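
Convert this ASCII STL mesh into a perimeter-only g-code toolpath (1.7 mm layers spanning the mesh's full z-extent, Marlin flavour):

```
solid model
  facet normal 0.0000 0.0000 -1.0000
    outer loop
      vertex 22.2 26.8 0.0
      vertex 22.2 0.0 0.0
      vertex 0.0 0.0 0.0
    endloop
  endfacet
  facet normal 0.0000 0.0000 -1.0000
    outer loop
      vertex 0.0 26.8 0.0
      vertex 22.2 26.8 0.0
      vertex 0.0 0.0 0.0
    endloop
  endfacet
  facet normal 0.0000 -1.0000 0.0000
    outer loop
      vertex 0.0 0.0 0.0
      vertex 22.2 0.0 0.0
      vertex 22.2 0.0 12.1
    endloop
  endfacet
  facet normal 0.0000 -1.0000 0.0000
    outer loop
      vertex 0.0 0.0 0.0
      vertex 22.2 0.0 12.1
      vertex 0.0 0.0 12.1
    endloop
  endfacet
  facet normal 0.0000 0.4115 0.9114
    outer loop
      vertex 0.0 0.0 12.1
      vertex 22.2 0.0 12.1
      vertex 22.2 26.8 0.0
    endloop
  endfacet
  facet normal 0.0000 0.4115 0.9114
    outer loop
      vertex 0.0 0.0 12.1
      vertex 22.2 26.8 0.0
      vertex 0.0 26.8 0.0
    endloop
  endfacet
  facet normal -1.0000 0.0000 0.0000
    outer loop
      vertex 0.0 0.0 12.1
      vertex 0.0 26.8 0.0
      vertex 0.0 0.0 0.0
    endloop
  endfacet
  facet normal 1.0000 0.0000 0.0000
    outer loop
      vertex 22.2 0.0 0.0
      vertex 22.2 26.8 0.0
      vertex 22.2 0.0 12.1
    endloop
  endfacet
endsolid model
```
; perimeter-only toolpath
G21 ; units = mm
G90 ; absolute positioning
G28 ; home
; layer 1
G0 Z1.7
G0 X0.0 Y0.0
G1 X22.2 Y0.0
G1 X22.2 Y23.0
G1 X0.0 Y23.0
G1 X0.0 Y0.0
; layer 2
G0 Z3.5
G0 X0.0 Y0.0
G1 X22.2 Y0.0
G1 X22.2 Y19.1
G1 X0.0 Y19.1
G1 X0.0 Y0.0
; layer 3
G0 Z5.2
G0 X0.0 Y0.0
G1 X22.2 Y0.0
G1 X22.2 Y15.3
G1 X0.0 Y15.3
G1 X0.0 Y0.0
; layer 4
G0 Z6.9
G0 X0.0 Y0.0
G1 X22.2 Y0.0
G1 X22.2 Y11.5
G1 X0.0 Y11.5
G1 X0.0 Y0.0
; layer 5
G0 Z8.6
G0 X0.0 Y0.0
G1 X22.2 Y0.0
G1 X22.2 Y7.7
G1 X0.0 Y7.7
G1 X0.0 Y0.0
; layer 6
G0 Z10.4
G0 X0.0 Y0.0
G1 X22.2 Y0.0
G1 X22.2 Y3.8
G1 X0.0 Y3.8
G1 X0.0 Y0.0
M2 ; end

The solid is a wedge (ramp): 22.2 × 26.8 mm base, rising to 12.1 mm along the y=0 edge and sloping linearly to z=0 at y=26.8. Slicing at Δz = 1.7 mm — 7 equal slices spanning the solid's height, so layer i sits at z = i·h/7 — gives 6 non-empty perimeters. Each is a 4-segment closed polygon; G0 lifts to the layer z and rapids to the start vertex, then G1 traces the edges. The cross-section shrinks linearly with z (the slice at the apex is degenerate and omitted).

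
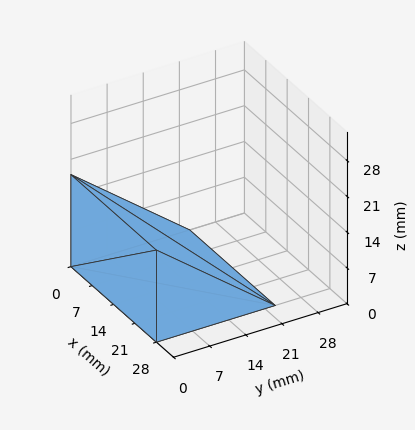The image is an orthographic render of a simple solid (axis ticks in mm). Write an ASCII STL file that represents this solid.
Reading the render: the shape is a wedge (ramp): 28 × 23 mm base, rising to 18 mm along the y=0 edge and sloping linearly to z=0 at y=23 (dimensions read to the nearest mm from the axis ticks). For the STL, each face is triangulated and given an outward normal.

solid part
  facet normal 0.0000 0.0000 -1.0000
    outer loop
      vertex 28.0 23.0 0.0
      vertex 28.0 0.0 0.0
      vertex 0.0 0.0 0.0
    endloop
  endfacet
  facet normal 0.0000 0.0000 -1.0000
    outer loop
      vertex 0.0 23.0 0.0
      vertex 28.0 23.0 0.0
      vertex 0.0 0.0 0.0
    endloop
  endfacet
  facet normal 0.0000 -1.0000 0.0000
    outer loop
      vertex 0.0 0.0 0.0
      vertex 28.0 0.0 0.0
      vertex 28.0 0.0 18.0
    endloop
  endfacet
  facet normal 0.0000 -1.0000 0.0000
    outer loop
      vertex 0.0 0.0 0.0
      vertex 28.0 0.0 18.0
      vertex 0.0 0.0 18.0
    endloop
  endfacet
  facet normal 0.0000 0.6163 0.7875
    outer loop
      vertex 0.0 0.0 18.0
      vertex 28.0 0.0 18.0
      vertex 28.0 23.0 0.0
    endloop
  endfacet
  facet normal 0.0000 0.6163 0.7875
    outer loop
      vertex 0.0 0.0 18.0
      vertex 28.0 23.0 0.0
      vertex 0.0 23.0 0.0
    endloop
  endfacet
  facet normal -1.0000 0.0000 0.0000
    outer loop
      vertex 0.0 0.0 18.0
      vertex 0.0 23.0 0.0
      vertex 0.0 0.0 0.0
    endloop
  endfacet
  facet normal 1.0000 0.0000 0.0000
    outer loop
      vertex 28.0 0.0 0.0
      vertex 28.0 23.0 0.0
      vertex 28.0 0.0 18.0
    endloop
  endfacet
endsolid part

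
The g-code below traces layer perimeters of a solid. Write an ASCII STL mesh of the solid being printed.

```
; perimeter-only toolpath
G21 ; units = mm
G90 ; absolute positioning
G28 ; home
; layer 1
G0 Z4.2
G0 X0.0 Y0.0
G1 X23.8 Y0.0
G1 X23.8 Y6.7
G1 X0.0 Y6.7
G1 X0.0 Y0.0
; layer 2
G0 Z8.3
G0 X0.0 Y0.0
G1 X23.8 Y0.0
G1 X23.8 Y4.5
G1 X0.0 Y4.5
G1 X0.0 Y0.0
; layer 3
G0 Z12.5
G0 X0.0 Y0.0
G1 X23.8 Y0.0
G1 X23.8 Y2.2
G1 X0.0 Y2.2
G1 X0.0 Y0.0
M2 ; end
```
solid part
  facet normal 0.0000 0.0000 -1.0000
    outer loop
      vertex 23.8 8.9 0.0
      vertex 23.8 0.0 0.0
      vertex 0.0 0.0 0.0
    endloop
  endfacet
  facet normal 0.0000 0.0000 -1.0000
    outer loop
      vertex 0.0 8.9 0.0
      vertex 23.8 8.9 0.0
      vertex 0.0 0.0 0.0
    endloop
  endfacet
  facet normal 0.0000 -1.0000 0.0000
    outer loop
      vertex 0.0 0.0 0.0
      vertex 23.8 0.0 0.0
      vertex 23.8 0.0 16.6
    endloop
  endfacet
  facet normal 0.0000 -1.0000 0.0000
    outer loop
      vertex 0.0 0.0 0.0
      vertex 23.8 0.0 16.6
      vertex 0.0 0.0 16.6
    endloop
  endfacet
  facet normal 0.0000 0.8813 0.4725
    outer loop
      vertex 0.0 0.0 16.6
      vertex 23.8 0.0 16.6
      vertex 23.8 8.9 0.0
    endloop
  endfacet
  facet normal 0.0000 0.8813 0.4725
    outer loop
      vertex 0.0 0.0 16.6
      vertex 23.8 8.9 0.0
      vertex 0.0 8.9 0.0
    endloop
  endfacet
  facet normal -1.0000 0.0000 0.0000
    outer loop
      vertex 0.0 0.0 16.6
      vertex 0.0 8.9 0.0
      vertex 0.0 0.0 0.0
    endloop
  endfacet
  facet normal 1.0000 0.0000 0.0000
    outer loop
      vertex 23.8 0.0 0.0
      vertex 23.8 8.9 0.0
      vertex 23.8 0.0 16.6
    endloop
  endfacet
endsolid part

The G0 Z moves step by Δz≈4.2 mm. The G1 loops shrink linearly with z, so the solid tapers from its base footprint up to z≈16.6. Closing with a flat bottom cap and the tapered top and triangulating gives 8 facets — a wedge (ramp): 23.8 × 8.9 mm base, rising to 16.6 mm along the y=0 edge and sloping linearly to z=0 at y=8.9.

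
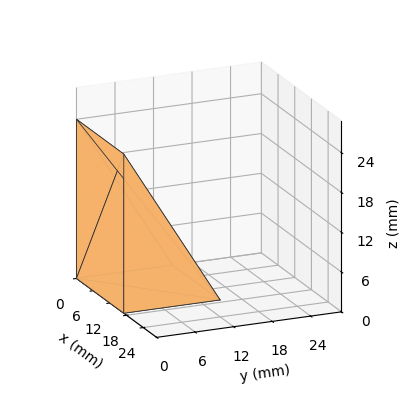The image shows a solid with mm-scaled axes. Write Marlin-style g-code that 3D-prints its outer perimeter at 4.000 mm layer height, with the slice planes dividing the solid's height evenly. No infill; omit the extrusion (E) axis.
Reading the render: the shape is a wedge (ramp): 17 × 15 mm base, rising to 24 mm along the y=0 edge and sloping linearly to z=0 at y=15 (dimensions read to the nearest mm from the axis ticks). For the g-code, the solid's height is divided into equal slices at the stated Δz and each level perimeter traced with G1 moves after a G0 lift.

; perimeter-only toolpath
G21 ; units = mm
G90 ; absolute positioning
G28 ; home
; layer 1
G0 Z4.000
G0 X0.000 Y0.000
G1 X17.000 Y0.000
G1 X17.000 Y12.500
G1 X0.000 Y12.500
G1 X0.000 Y0.000
; layer 2
G0 Z8.000
G0 X0.000 Y0.000
G1 X17.000 Y0.000
G1 X17.000 Y10.000
G1 X0.000 Y10.000
G1 X0.000 Y0.000
; layer 3
G0 Z12.000
G0 X0.000 Y0.000
G1 X17.000 Y0.000
G1 X17.000 Y7.500
G1 X0.000 Y7.500
G1 X0.000 Y0.000
; layer 4
G0 Z16.000
G0 X0.000 Y0.000
G1 X17.000 Y0.000
G1 X17.000 Y5.000
G1 X0.000 Y5.000
G1 X0.000 Y0.000
; layer 5
G0 Z20.000
G0 X0.000 Y0.000
G1 X17.000 Y0.000
G1 X17.000 Y2.500
G1 X0.000 Y2.500
G1 X0.000 Y0.000
M2 ; end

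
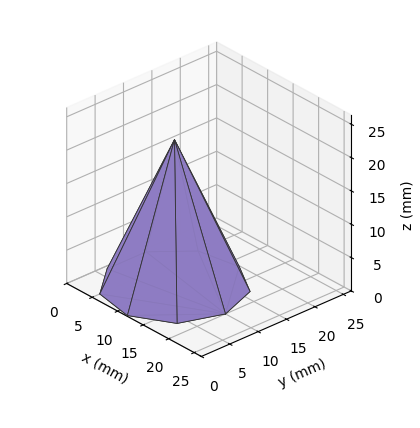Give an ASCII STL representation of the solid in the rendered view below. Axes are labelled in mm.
Reading the render: the shape is a regular 9-sided pyramid, base circumscribed radius ≈ 10 mm, apex at z ≈ 22 mm (dimensions read to the nearest mm from the axis ticks). For the STL, each face is triangulated and given an outward normal.

solid part
  facet normal 0.0000 0.0000 -1.0000
    outer loop
      vertex 11.736 19.848 0.000
      vertex 17.660 16.428 0.000
      vertex 20.000 10.000 0.000
    endloop
  endfacet
  facet normal 0.0000 0.0000 -1.0000
    outer loop
      vertex 5.000 18.660 0.000
      vertex 11.736 19.848 0.000
      vertex 20.000 10.000 0.000
    endloop
  endfacet
  facet normal 0.0000 0.0000 -1.0000
    outer loop
      vertex 0.603 13.420 0.000
      vertex 5.000 18.660 0.000
      vertex 20.000 10.000 0.000
    endloop
  endfacet
  facet normal 0.0000 0.0000 -1.0000
    outer loop
      vertex 0.603 6.580 0.000
      vertex 0.603 13.420 0.000
      vertex 20.000 10.000 0.000
    endloop
  endfacet
  facet normal 0.0000 0.0000 -1.0000
    outer loop
      vertex 5.000 1.340 0.000
      vertex 0.603 6.580 0.000
      vertex 20.000 10.000 0.000
    endloop
  endfacet
  facet normal 0.0000 0.0000 -1.0000
    outer loop
      vertex 11.736 0.152 0.000
      vertex 5.000 1.340 0.000
      vertex 20.000 10.000 0.000
    endloop
  endfacet
  facet normal 0.0000 0.0000 -1.0000
    outer loop
      vertex 17.660 3.572 0.000
      vertex 11.736 0.152 0.000
      vertex 20.000 10.000 0.000
    endloop
  endfacet
  facet normal 0.8641 0.3146 0.3928
    outer loop
      vertex 20.000 10.000 0.000
      vertex 17.660 16.428 0.000
      vertex 10.000 10.000 22.000
    endloop
  endfacet
  facet normal 0.4598 0.7964 0.3928
    outer loop
      vertex 17.660 16.428 0.000
      vertex 11.736 19.848 0.000
      vertex 10.000 10.000 22.000
    endloop
  endfacet
  facet normal -0.1597 0.9056 0.3928
    outer loop
      vertex 11.736 19.848 0.000
      vertex 5.000 18.660 0.000
      vertex 10.000 10.000 22.000
    endloop
  endfacet
  facet normal -0.7045 0.5911 0.3928
    outer loop
      vertex 5.000 18.660 0.000
      vertex 0.603 13.420 0.000
      vertex 10.000 10.000 22.000
    endloop
  endfacet
  facet normal -0.9196 0.0000 0.3928
    outer loop
      vertex 0.603 13.420 0.000
      vertex 0.603 6.580 0.000
      vertex 10.000 10.000 22.000
    endloop
  endfacet
  facet normal -0.7045 -0.5911 0.3928
    outer loop
      vertex 0.603 6.580 0.000
      vertex 5.000 1.340 0.000
      vertex 10.000 10.000 22.000
    endloop
  endfacet
  facet normal -0.1597 -0.9056 0.3928
    outer loop
      vertex 5.000 1.340 0.000
      vertex 11.736 0.152 0.000
      vertex 10.000 10.000 22.000
    endloop
  endfacet
  facet normal 0.4598 -0.7964 0.3928
    outer loop
      vertex 11.736 0.152 0.000
      vertex 17.660 3.572 0.000
      vertex 10.000 10.000 22.000
    endloop
  endfacet
  facet normal 0.8641 -0.3146 0.3928
    outer loop
      vertex 17.660 3.572 0.000
      vertex 20.000 10.000 0.000
      vertex 10.000 10.000 22.000
    endloop
  endfacet
endsolid part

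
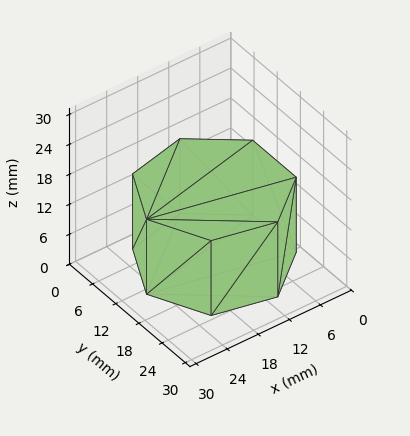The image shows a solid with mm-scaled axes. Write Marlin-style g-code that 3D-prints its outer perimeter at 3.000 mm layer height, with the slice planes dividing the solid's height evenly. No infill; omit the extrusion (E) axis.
Reading the render: the shape is a regular 7-sided prism (a cylinder approximated with 7 flat sides), circumscribed radius ≈ 13 mm, height ≈ 15 mm (dimensions read to the nearest mm from the axis ticks). For the g-code, the solid's height is divided into equal slices at the stated Δz and each level perimeter traced with G1 moves after a G0 lift.

; perimeter-only toolpath
G21 ; units = mm
G90 ; absolute positioning
G28 ; home
; layer 1
G0 Z3.000
G0 X26.000 Y13.000
G1 X21.105 Y23.164
G1 X10.107 Y25.674
G1 X1.287 Y18.640
G1 X1.287 Y7.360
G1 X10.107 Y0.326
G1 X21.105 Y2.836
G1 X26.000 Y13.000
; layer 2
G0 Z6.000
G0 X26.000 Y13.000
G1 X21.105 Y23.164
G1 X10.107 Y25.674
G1 X1.287 Y18.640
G1 X1.287 Y7.360
G1 X10.107 Y0.326
G1 X21.105 Y2.836
G1 X26.000 Y13.000
; layer 3
G0 Z9.000
G0 X26.000 Y13.000
G1 X21.105 Y23.164
G1 X10.107 Y25.674
G1 X1.287 Y18.640
G1 X1.287 Y7.360
G1 X10.107 Y0.326
G1 X21.105 Y2.836
G1 X26.000 Y13.000
; layer 4
G0 Z12.000
G0 X26.000 Y13.000
G1 X21.105 Y23.164
G1 X10.107 Y25.674
G1 X1.287 Y18.640
G1 X1.287 Y7.360
G1 X10.107 Y0.326
G1 X21.105 Y2.836
G1 X26.000 Y13.000
; layer 5
G0 Z15.000
G0 X26.000 Y13.000
G1 X21.105 Y23.164
G1 X10.107 Y25.674
G1 X1.287 Y18.640
G1 X1.287 Y7.360
G1 X10.107 Y0.326
G1 X21.105 Y2.836
G1 X26.000 Y13.000
M2 ; end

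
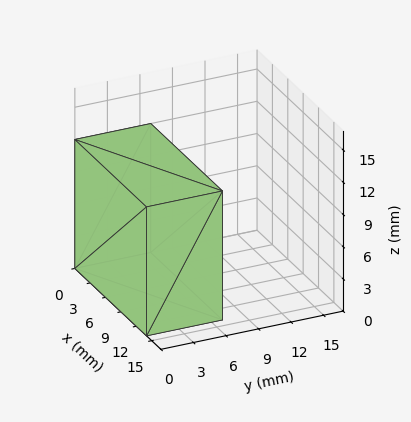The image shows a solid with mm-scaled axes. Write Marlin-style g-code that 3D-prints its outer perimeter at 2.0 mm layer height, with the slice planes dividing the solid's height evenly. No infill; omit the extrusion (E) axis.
Reading the render: the shape is a rectangular box, roughly 14 × 7 mm footprint and 12 mm tall (dimensions read to the nearest mm from the axis ticks). For the g-code, the solid's height is divided into equal slices at the stated Δz and each level perimeter traced with G1 moves after a G0 lift.

; perimeter-only toolpath
G21 ; units = mm
G90 ; absolute positioning
G28 ; home
; layer 1
G0 Z2.0
G0 X0.0 Y0.0
G1 X14.0 Y0.0
G1 X14.0 Y7.0
G1 X0.0 Y7.0
G1 X0.0 Y0.0
; layer 2
G0 Z4.0
G0 X0.0 Y0.0
G1 X14.0 Y0.0
G1 X14.0 Y7.0
G1 X0.0 Y7.0
G1 X0.0 Y0.0
; layer 3
G0 Z6.0
G0 X0.0 Y0.0
G1 X14.0 Y0.0
G1 X14.0 Y7.0
G1 X0.0 Y7.0
G1 X0.0 Y0.0
; layer 4
G0 Z8.0
G0 X0.0 Y0.0
G1 X14.0 Y0.0
G1 X14.0 Y7.0
G1 X0.0 Y7.0
G1 X0.0 Y0.0
; layer 5
G0 Z10.0
G0 X0.0 Y0.0
G1 X14.0 Y0.0
G1 X14.0 Y7.0
G1 X0.0 Y7.0
G1 X0.0 Y0.0
; layer 6
G0 Z12.0
G0 X0.0 Y0.0
G1 X14.0 Y0.0
G1 X14.0 Y7.0
G1 X0.0 Y7.0
G1 X0.0 Y0.0
M2 ; end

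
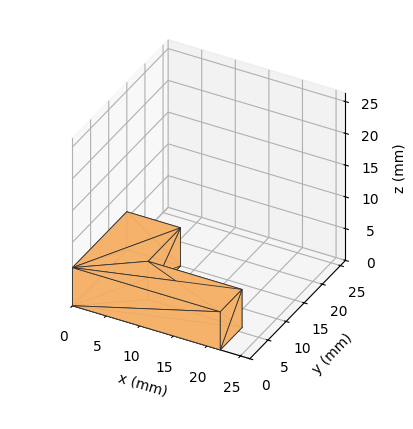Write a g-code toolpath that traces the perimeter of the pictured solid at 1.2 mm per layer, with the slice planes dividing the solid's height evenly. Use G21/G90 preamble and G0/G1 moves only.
Reading the render: the shape is an L-shaped prism: outer 22 × 15 mm, arm thicknesses ≈ 6 mm (horizontal) and 8 mm (vertical), extruded 6 mm in z (dimensions read to the nearest mm from the axis ticks). For the g-code, the solid's height is divided into equal slices at the stated Δz and each level perimeter traced with G1 moves after a G0 lift.

; perimeter-only toolpath
G21 ; units = mm
G90 ; absolute positioning
G28 ; home
; layer 1
G0 Z1.2
G0 X0.0 Y0.0
G1 X22.0 Y0.0
G1 X22.0 Y6.0
G1 X8.0 Y6.0
G1 X8.0 Y15.0
G1 X0.0 Y15.0
G1 X0.0 Y0.0
; layer 2
G0 Z2.4
G0 X0.0 Y0.0
G1 X22.0 Y0.0
G1 X22.0 Y6.0
G1 X8.0 Y6.0
G1 X8.0 Y15.0
G1 X0.0 Y15.0
G1 X0.0 Y0.0
; layer 3
G0 Z3.6
G0 X0.0 Y0.0
G1 X22.0 Y0.0
G1 X22.0 Y6.0
G1 X8.0 Y6.0
G1 X8.0 Y15.0
G1 X0.0 Y15.0
G1 X0.0 Y0.0
; layer 4
G0 Z4.8
G0 X0.0 Y0.0
G1 X22.0 Y0.0
G1 X22.0 Y6.0
G1 X8.0 Y6.0
G1 X8.0 Y15.0
G1 X0.0 Y15.0
G1 X0.0 Y0.0
; layer 5
G0 Z6.0
G0 X0.0 Y0.0
G1 X22.0 Y0.0
G1 X22.0 Y6.0
G1 X8.0 Y6.0
G1 X8.0 Y15.0
G1 X0.0 Y15.0
G1 X0.0 Y0.0
M2 ; end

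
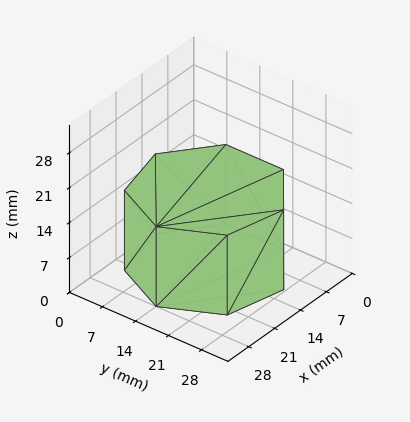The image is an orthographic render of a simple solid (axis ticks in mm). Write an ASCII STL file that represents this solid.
Reading the render: the shape is a regular 7-sided prism (a cylinder approximated with 7 flat sides), circumscribed radius ≈ 14 mm, height ≈ 16 mm (dimensions read to the nearest mm from the axis ticks). For the STL, each face is triangulated and given an outward normal.

solid part
  facet normal 0.0000 0.0000 -1.0000
    outer loop
      vertex 10.9 27.6 0.0
      vertex 22.7 24.9 0.0
      vertex 28.0 14.0 0.0
    endloop
  endfacet
  facet normal 0.0000 0.0000 -1.0000
    outer loop
      vertex 1.4 20.1 0.0
      vertex 10.9 27.6 0.0
      vertex 28.0 14.0 0.0
    endloop
  endfacet
  facet normal 0.0000 0.0000 -1.0000
    outer loop
      vertex 1.4 7.9 0.0
      vertex 1.4 20.1 0.0
      vertex 28.0 14.0 0.0
    endloop
  endfacet
  facet normal 0.0000 0.0000 -1.0000
    outer loop
      vertex 10.9 0.4 0.0
      vertex 1.4 7.9 0.0
      vertex 28.0 14.0 0.0
    endloop
  endfacet
  facet normal 0.0000 0.0000 -1.0000
    outer loop
      vertex 22.7 3.1 0.0
      vertex 10.9 0.4 0.0
      vertex 28.0 14.0 0.0
    endloop
  endfacet
  facet normal 0.0000 0.0000 1.0000
    outer loop
      vertex 28.0 14.0 16.0
      vertex 22.7 24.9 16.0
      vertex 10.9 27.6 16.0
    endloop
  endfacet
  facet normal 0.0000 0.0000 1.0000
    outer loop
      vertex 28.0 14.0 16.0
      vertex 10.9 27.6 16.0
      vertex 1.4 20.1 16.0
    endloop
  endfacet
  facet normal 0.0000 0.0000 1.0000
    outer loop
      vertex 28.0 14.0 16.0
      vertex 1.4 20.1 16.0
      vertex 1.4 7.9 16.0
    endloop
  endfacet
  facet normal 0.0000 0.0000 1.0000
    outer loop
      vertex 28.0 14.0 16.0
      vertex 1.4 7.9 16.0
      vertex 10.9 0.4 16.0
    endloop
  endfacet
  facet normal 0.0000 0.0000 1.0000
    outer loop
      vertex 28.0 14.0 16.0
      vertex 10.9 0.4 16.0
      vertex 22.7 3.1 16.0
    endloop
  endfacet
  facet normal 0.8993 0.4373 0.0000
    outer loop
      vertex 28.0 14.0 0.0
      vertex 22.7 24.9 0.0
      vertex 22.7 24.9 16.0
    endloop
  endfacet
  facet normal 0.8993 0.4373 0.0000
    outer loop
      vertex 28.0 14.0 0.0
      vertex 22.7 24.9 16.0
      vertex 28.0 14.0 16.0
    endloop
  endfacet
  facet normal 0.2230 0.9748 0.0000
    outer loop
      vertex 22.7 24.9 0.0
      vertex 10.9 27.6 0.0
      vertex 10.9 27.6 16.0
    endloop
  endfacet
  facet normal 0.2230 0.9748 0.0000
    outer loop
      vertex 22.7 24.9 0.0
      vertex 10.9 27.6 16.0
      vertex 22.7 24.9 16.0
    endloop
  endfacet
  facet normal -0.6196 0.7849 0.0000
    outer loop
      vertex 10.9 27.6 0.0
      vertex 1.4 20.1 0.0
      vertex 1.4 20.1 16.0
    endloop
  endfacet
  facet normal -0.6196 0.7849 0.0000
    outer loop
      vertex 10.9 27.6 0.0
      vertex 1.4 20.1 16.0
      vertex 10.9 27.6 16.0
    endloop
  endfacet
  facet normal -1.0000 0.0000 0.0000
    outer loop
      vertex 1.4 20.1 0.0
      vertex 1.4 7.9 0.0
      vertex 1.4 7.9 16.0
    endloop
  endfacet
  facet normal -1.0000 0.0000 0.0000
    outer loop
      vertex 1.4 20.1 0.0
      vertex 1.4 7.9 16.0
      vertex 1.4 20.1 16.0
    endloop
  endfacet
  facet normal -0.6196 -0.7849 0.0000
    outer loop
      vertex 1.4 7.9 0.0
      vertex 10.9 0.4 0.0
      vertex 10.9 0.4 16.0
    endloop
  endfacet
  facet normal -0.6196 -0.7849 0.0000
    outer loop
      vertex 1.4 7.9 0.0
      vertex 10.9 0.4 16.0
      vertex 1.4 7.9 16.0
    endloop
  endfacet
  facet normal 0.2230 -0.9748 0.0000
    outer loop
      vertex 10.9 0.4 0.0
      vertex 22.7 3.1 0.0
      vertex 22.7 3.1 16.0
    endloop
  endfacet
  facet normal 0.2230 -0.9748 0.0000
    outer loop
      vertex 10.9 0.4 0.0
      vertex 22.7 3.1 16.0
      vertex 10.9 0.4 16.0
    endloop
  endfacet
  facet normal 0.8993 -0.4373 0.0000
    outer loop
      vertex 22.7 3.1 0.0
      vertex 28.0 14.0 0.0
      vertex 28.0 14.0 16.0
    endloop
  endfacet
  facet normal 0.8993 -0.4373 0.0000
    outer loop
      vertex 22.7 3.1 0.0
      vertex 28.0 14.0 16.0
      vertex 22.7 3.1 16.0
    endloop
  endfacet
endsolid part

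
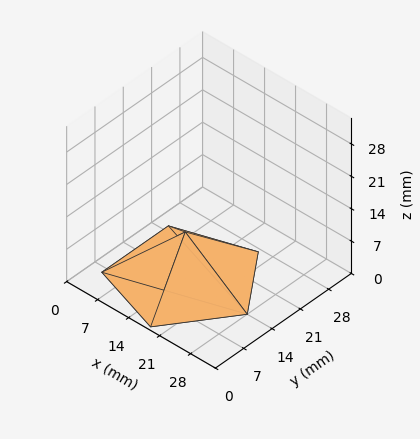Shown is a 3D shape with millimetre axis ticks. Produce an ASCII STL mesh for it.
Reading the render: the shape is a regular 5-sided pyramid, base circumscribed radius ≈ 14 mm, apex at z ≈ 10 mm (dimensions read to the nearest mm from the axis ticks). For the STL, each face is triangulated and given an outward normal.

solid part
  facet normal 0.0000 0.0000 -1.0000
    outer loop
      vertex 2.67 22.23 0.00
      vertex 18.33 27.31 0.00
      vertex 28.00 14.00 0.00
    endloop
  endfacet
  facet normal 0.0000 0.0000 -1.0000
    outer loop
      vertex 2.67 5.77 0.00
      vertex 2.67 22.23 0.00
      vertex 28.00 14.00 0.00
    endloop
  endfacet
  facet normal 0.0000 0.0000 -1.0000
    outer loop
      vertex 18.33 0.69 0.00
      vertex 2.67 5.77 0.00
      vertex 28.00 14.00 0.00
    endloop
  endfacet
  facet normal 0.5355 0.3890 0.7496
    outer loop
      vertex 28.00 14.00 0.00
      vertex 18.33 27.31 0.00
      vertex 14.00 14.00 10.00
    endloop
  endfacet
  facet normal -0.2042 0.6296 0.7496
    outer loop
      vertex 18.33 27.31 0.00
      vertex 2.67 22.23 0.00
      vertex 14.00 14.00 10.00
    endloop
  endfacet
  facet normal -0.6617 0.0000 0.7497
    outer loop
      vertex 2.67 22.23 0.00
      vertex 2.67 5.77 0.00
      vertex 14.00 14.00 10.00
    endloop
  endfacet
  facet normal -0.2042 -0.6296 0.7496
    outer loop
      vertex 2.67 5.77 0.00
      vertex 18.33 0.69 0.00
      vertex 14.00 14.00 10.00
    endloop
  endfacet
  facet normal 0.5355 -0.3890 0.7496
    outer loop
      vertex 18.33 0.69 0.00
      vertex 28.00 14.00 0.00
      vertex 14.00 14.00 10.00
    endloop
  endfacet
endsolid part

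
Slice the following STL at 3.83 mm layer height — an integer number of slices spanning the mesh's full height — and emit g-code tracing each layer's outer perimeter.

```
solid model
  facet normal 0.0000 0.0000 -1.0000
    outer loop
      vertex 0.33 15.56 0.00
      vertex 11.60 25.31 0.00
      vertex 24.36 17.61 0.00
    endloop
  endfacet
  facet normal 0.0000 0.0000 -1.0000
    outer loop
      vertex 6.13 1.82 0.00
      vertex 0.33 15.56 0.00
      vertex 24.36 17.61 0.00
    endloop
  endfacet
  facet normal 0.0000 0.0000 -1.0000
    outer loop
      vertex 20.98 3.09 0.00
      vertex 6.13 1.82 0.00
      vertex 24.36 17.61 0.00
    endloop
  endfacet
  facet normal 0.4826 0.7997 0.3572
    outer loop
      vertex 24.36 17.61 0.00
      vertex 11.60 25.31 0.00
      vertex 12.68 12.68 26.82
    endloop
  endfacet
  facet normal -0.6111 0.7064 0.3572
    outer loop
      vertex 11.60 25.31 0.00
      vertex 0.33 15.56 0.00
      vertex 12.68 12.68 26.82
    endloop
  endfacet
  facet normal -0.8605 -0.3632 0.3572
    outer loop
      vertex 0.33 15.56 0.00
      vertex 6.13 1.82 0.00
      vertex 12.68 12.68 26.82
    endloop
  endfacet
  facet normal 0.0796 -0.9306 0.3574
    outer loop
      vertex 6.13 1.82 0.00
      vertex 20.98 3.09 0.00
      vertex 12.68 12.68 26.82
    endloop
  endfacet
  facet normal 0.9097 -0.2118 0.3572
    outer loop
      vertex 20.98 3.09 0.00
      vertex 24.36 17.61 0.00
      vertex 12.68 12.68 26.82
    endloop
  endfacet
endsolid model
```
; perimeter-only toolpath
G21 ; units = mm
G90 ; absolute positioning
G28 ; home
; layer 1
G0 Z3.83
G0 X22.69 Y16.91
G1 X11.75 Y23.51
G1 X2.09 Y15.15
G1 X7.07 Y3.37
G1 X19.79 Y4.46
G1 X22.69 Y16.91
; layer 2
G0 Z7.66
G0 X21.02 Y16.20
G1 X11.91 Y21.70
G1 X3.86 Y14.74
G1 X8.00 Y4.92
G1 X18.61 Y5.83
G1 X21.02 Y16.20
; layer 3
G0 Z11.49
G0 X19.35 Y15.50
G1 X12.06 Y19.90
G1 X5.62 Y14.33
G1 X8.94 Y6.47
G1 X17.42 Y7.20
G1 X19.35 Y15.50
; layer 4
G0 Z15.33
G0 X17.69 Y14.79
G1 X12.22 Y18.09
G1 X7.39 Y13.91
G1 X9.87 Y8.03
G1 X16.24 Y8.57
G1 X17.69 Y14.79
; layer 5
G0 Z19.16
G0 X16.02 Y14.09
G1 X12.37 Y16.29
G1 X9.15 Y13.50
G1 X10.81 Y9.58
G1 X15.05 Y9.94
G1 X16.02 Y14.09
; layer 6
G0 Z22.99
G0 X14.35 Y13.38
G1 X12.53 Y14.48
G1 X10.92 Y13.09
G1 X11.74 Y11.13
G1 X13.87 Y11.31
G1 X14.35 Y13.38
M2 ; end

The solid is a regular 5-sided pyramid, base circumscribed radius ≈ 12.7 mm, apex at z ≈ 26.8 mm. Slicing at Δz = 3.83 mm — 7 equal slices spanning the solid's height, so layer i sits at z = i·h/7 — gives 6 non-empty perimeters. Each is a 5-segment closed polygon; G0 lifts to the layer z and rapids to the start vertex, then G1 traces the edges. The cross-section shrinks linearly with z (the slice at the apex is degenerate and omitted).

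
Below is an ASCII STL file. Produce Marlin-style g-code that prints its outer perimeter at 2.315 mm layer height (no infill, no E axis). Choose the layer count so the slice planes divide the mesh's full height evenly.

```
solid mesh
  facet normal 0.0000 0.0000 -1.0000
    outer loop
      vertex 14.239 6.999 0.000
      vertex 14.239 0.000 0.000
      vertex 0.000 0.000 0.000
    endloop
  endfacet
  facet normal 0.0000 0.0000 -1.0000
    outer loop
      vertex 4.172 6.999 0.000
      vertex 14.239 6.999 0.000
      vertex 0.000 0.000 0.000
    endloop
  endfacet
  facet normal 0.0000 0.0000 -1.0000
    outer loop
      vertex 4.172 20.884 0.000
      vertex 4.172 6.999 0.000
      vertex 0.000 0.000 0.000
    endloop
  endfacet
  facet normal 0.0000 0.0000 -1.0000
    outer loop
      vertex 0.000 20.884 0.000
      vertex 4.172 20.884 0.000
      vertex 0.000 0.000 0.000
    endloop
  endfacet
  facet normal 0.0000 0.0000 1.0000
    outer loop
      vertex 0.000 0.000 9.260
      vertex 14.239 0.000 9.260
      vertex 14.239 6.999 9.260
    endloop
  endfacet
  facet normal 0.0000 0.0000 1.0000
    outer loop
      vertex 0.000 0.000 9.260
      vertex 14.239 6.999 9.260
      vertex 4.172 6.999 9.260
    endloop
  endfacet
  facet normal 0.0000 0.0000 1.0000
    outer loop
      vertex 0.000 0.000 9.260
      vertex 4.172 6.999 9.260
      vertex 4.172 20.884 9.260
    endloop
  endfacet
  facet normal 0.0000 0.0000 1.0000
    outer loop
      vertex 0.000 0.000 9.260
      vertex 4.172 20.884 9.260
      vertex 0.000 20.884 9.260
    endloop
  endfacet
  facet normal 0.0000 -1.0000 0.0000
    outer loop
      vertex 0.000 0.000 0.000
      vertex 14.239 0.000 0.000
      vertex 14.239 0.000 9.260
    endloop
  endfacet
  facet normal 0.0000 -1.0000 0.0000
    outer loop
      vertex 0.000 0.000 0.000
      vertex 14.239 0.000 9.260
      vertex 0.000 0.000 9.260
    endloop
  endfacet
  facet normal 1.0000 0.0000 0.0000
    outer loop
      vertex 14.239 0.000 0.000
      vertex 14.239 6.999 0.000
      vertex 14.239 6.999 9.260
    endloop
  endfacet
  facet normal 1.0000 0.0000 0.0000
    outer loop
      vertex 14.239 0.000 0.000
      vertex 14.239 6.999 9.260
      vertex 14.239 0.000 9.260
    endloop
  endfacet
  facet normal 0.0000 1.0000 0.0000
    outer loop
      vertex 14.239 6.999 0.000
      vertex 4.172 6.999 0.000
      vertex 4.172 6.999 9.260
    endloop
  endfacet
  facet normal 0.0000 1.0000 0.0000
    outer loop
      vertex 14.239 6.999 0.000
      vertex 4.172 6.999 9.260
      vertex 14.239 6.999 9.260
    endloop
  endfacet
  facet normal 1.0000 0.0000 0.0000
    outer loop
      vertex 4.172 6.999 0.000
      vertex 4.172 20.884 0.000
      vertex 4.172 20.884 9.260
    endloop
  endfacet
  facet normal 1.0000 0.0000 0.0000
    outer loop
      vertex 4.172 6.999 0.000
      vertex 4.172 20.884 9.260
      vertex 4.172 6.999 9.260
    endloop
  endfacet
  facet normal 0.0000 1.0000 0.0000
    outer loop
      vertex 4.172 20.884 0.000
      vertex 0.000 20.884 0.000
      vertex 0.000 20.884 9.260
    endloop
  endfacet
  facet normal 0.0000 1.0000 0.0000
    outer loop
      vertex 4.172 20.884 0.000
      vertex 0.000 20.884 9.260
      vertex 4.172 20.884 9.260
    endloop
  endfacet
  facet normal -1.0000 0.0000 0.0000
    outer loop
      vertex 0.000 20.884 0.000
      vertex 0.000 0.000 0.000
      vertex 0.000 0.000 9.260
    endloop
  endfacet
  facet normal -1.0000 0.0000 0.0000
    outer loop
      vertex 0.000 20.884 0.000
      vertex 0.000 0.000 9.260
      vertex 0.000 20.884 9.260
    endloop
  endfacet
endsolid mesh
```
; perimeter-only toolpath
G21 ; units = mm
G90 ; absolute positioning
G28 ; home
; layer 1
G0 Z2.315
G0 X0.000 Y0.000
G1 X14.239 Y0.000
G1 X14.239 Y6.999
G1 X4.172 Y6.999
G1 X4.172 Y20.884
G1 X0.000 Y20.884
G1 X0.000 Y0.000
; layer 2
G0 Z4.630
G0 X0.000 Y0.000
G1 X14.239 Y0.000
G1 X14.239 Y6.999
G1 X4.172 Y6.999
G1 X4.172 Y20.884
G1 X0.000 Y20.884
G1 X0.000 Y0.000
; layer 3
G0 Z6.945
G0 X0.000 Y0.000
G1 X14.239 Y0.000
G1 X14.239 Y6.999
G1 X4.172 Y6.999
G1 X4.172 Y20.884
G1 X0.000 Y20.884
G1 X0.000 Y0.000
; layer 4
G0 Z9.260
G0 X0.000 Y0.000
G1 X14.239 Y0.000
G1 X14.239 Y6.999
G1 X4.172 Y6.999
G1 X4.172 Y20.884
G1 X0.000 Y20.884
G1 X0.000 Y0.000
M2 ; end

The solid is an L-shaped prism: outer 14.2 × 20.9 mm, arm thicknesses ≈ 7 mm (horizontal) and 4.17 mm (vertical), extruded 9.26 mm in z. Slicing at Δz = 2.315 mm — 4 equal slices spanning the solid's height, so layer i sits at z = i·h/4 — gives 4 non-empty perimeters. Each is a 6-segment closed polygon; G0 lifts to the layer z and rapids to the start vertex, then G1 traces the edges.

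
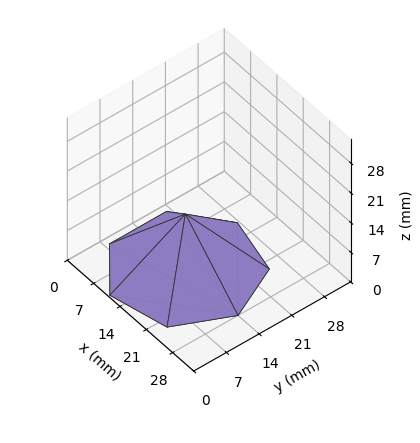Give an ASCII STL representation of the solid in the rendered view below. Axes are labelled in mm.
Reading the render: the shape is a regular 7-sided pyramid, base circumscribed radius ≈ 14 mm, apex at z ≈ 13 mm (dimensions read to the nearest mm from the axis ticks). For the STL, each face is triangulated and given an outward normal.

solid part
  facet normal 0.0000 0.0000 -1.0000
    outer loop
      vertex 10.885 27.649 0.000
      vertex 22.729 24.946 0.000
      vertex 28.000 14.000 0.000
    endloop
  endfacet
  facet normal 0.0000 0.0000 -1.0000
    outer loop
      vertex 1.386 20.074 0.000
      vertex 10.885 27.649 0.000
      vertex 28.000 14.000 0.000
    endloop
  endfacet
  facet normal 0.0000 0.0000 -1.0000
    outer loop
      vertex 1.386 7.926 0.000
      vertex 1.386 20.074 0.000
      vertex 28.000 14.000 0.000
    endloop
  endfacet
  facet normal 0.0000 0.0000 -1.0000
    outer loop
      vertex 10.885 0.351 0.000
      vertex 1.386 7.926 0.000
      vertex 28.000 14.000 0.000
    endloop
  endfacet
  facet normal 0.0000 0.0000 -1.0000
    outer loop
      vertex 22.729 3.054 0.000
      vertex 10.885 0.351 0.000
      vertex 28.000 14.000 0.000
    endloop
  endfacet
  facet normal 0.6466 0.3114 0.6964
    outer loop
      vertex 28.000 14.000 0.000
      vertex 22.729 24.946 0.000
      vertex 14.000 14.000 13.000
    endloop
  endfacet
  facet normal 0.1597 0.6997 0.6964
    outer loop
      vertex 22.729 24.946 0.000
      vertex 10.885 27.649 0.000
      vertex 14.000 14.000 13.000
    endloop
  endfacet
  facet normal -0.4475 0.5611 0.6964
    outer loop
      vertex 10.885 27.649 0.000
      vertex 1.386 20.074 0.000
      vertex 14.000 14.000 13.000
    endloop
  endfacet
  facet normal -0.7177 0.0000 0.6964
    outer loop
      vertex 1.386 20.074 0.000
      vertex 1.386 7.926 0.000
      vertex 14.000 14.000 13.000
    endloop
  endfacet
  facet normal -0.4475 -0.5611 0.6964
    outer loop
      vertex 1.386 7.926 0.000
      vertex 10.885 0.351 0.000
      vertex 14.000 14.000 13.000
    endloop
  endfacet
  facet normal 0.1597 -0.6997 0.6964
    outer loop
      vertex 10.885 0.351 0.000
      vertex 22.729 3.054 0.000
      vertex 14.000 14.000 13.000
    endloop
  endfacet
  facet normal 0.6466 -0.3114 0.6964
    outer loop
      vertex 22.729 3.054 0.000
      vertex 28.000 14.000 0.000
      vertex 14.000 14.000 13.000
    endloop
  endfacet
endsolid part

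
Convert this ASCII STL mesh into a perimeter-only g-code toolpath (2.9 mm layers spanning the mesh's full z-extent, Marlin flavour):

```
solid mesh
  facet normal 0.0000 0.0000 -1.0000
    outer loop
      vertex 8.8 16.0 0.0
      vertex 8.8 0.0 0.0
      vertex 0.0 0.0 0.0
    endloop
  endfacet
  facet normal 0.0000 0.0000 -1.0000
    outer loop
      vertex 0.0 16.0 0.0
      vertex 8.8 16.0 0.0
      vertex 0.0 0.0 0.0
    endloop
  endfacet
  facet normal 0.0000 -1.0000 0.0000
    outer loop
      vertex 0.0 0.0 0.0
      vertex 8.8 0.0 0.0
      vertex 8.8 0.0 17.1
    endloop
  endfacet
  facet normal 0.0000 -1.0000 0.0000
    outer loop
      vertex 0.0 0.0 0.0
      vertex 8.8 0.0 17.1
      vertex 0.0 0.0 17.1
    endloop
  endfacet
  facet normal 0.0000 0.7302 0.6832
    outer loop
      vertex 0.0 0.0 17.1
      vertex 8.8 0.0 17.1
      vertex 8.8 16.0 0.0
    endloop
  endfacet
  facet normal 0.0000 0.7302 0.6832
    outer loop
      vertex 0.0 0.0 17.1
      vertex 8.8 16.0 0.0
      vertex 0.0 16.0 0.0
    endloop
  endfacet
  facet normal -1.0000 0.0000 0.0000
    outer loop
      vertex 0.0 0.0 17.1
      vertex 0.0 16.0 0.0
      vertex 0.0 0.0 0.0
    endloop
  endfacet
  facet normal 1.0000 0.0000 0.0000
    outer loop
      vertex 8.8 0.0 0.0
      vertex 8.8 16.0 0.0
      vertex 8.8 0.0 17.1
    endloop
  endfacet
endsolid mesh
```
; perimeter-only toolpath
G21 ; units = mm
G90 ; absolute positioning
G28 ; home
; layer 1
G0 Z2.9
G0 X0.0 Y0.0
G1 X8.8 Y0.0
G1 X8.8 Y13.3
G1 X0.0 Y13.3
G1 X0.0 Y0.0
; layer 2
G0 Z5.7
G0 X0.0 Y0.0
G1 X8.8 Y0.0
G1 X8.8 Y10.7
G1 X0.0 Y10.7
G1 X0.0 Y0.0
; layer 3
G0 Z8.6
G0 X0.0 Y0.0
G1 X8.8 Y0.0
G1 X8.8 Y8.0
G1 X0.0 Y8.0
G1 X0.0 Y0.0
; layer 4
G0 Z11.4
G0 X0.0 Y0.0
G1 X8.8 Y0.0
G1 X8.8 Y5.3
G1 X0.0 Y5.3
G1 X0.0 Y0.0
; layer 5
G0 Z14.2
G0 X0.0 Y0.0
G1 X8.8 Y0.0
G1 X8.8 Y2.7
G1 X0.0 Y2.7
G1 X0.0 Y0.0
M2 ; end

The solid is a wedge (ramp): 8.8 × 16 mm base, rising to 17.1 mm along the y=0 edge and sloping linearly to z=0 at y=16. Slicing at Δz = 2.9 mm — 6 equal slices spanning the solid's height, so layer i sits at z = i·h/6 — gives 5 non-empty perimeters. Each is a 4-segment closed polygon; G0 lifts to the layer z and rapids to the start vertex, then G1 traces the edges. The cross-section shrinks linearly with z (the slice at the apex is degenerate and omitted).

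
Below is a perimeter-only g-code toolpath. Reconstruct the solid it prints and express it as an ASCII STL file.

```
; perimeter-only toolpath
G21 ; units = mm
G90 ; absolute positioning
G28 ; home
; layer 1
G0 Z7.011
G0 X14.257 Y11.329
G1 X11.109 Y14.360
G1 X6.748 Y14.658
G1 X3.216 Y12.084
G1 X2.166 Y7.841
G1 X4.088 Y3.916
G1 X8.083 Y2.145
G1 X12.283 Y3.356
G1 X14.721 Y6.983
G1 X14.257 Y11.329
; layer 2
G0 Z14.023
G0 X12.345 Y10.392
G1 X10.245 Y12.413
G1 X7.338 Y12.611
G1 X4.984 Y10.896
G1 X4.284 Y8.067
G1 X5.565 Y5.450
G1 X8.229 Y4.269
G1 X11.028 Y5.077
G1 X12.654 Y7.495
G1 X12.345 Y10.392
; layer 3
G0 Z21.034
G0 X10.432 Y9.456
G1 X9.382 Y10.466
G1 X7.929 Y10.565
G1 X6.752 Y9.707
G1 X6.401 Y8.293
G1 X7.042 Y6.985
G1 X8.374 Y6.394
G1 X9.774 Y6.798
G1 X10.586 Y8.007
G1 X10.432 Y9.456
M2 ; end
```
solid part
  facet normal 0.0000 0.0000 -1.0000
    outer loop
      vertex 6.158 16.704 0.000
      vertex 11.972 16.307 0.000
      vertex 16.170 12.265 0.000
    endloop
  endfacet
  facet normal 0.0000 0.0000 -1.0000
    outer loop
      vertex 1.449 13.272 0.000
      vertex 6.158 16.704 0.000
      vertex 16.170 12.265 0.000
    endloop
  endfacet
  facet normal 0.0000 0.0000 -1.0000
    outer loop
      vertex 0.048 7.615 0.000
      vertex 1.449 13.272 0.000
      vertex 16.170 12.265 0.000
    endloop
  endfacet
  facet normal 0.0000 0.0000 -1.0000
    outer loop
      vertex 2.611 2.382 0.000
      vertex 0.048 7.615 0.000
      vertex 16.170 12.265 0.000
    endloop
  endfacet
  facet normal 0.0000 0.0000 -1.0000
    outer loop
      vertex 7.938 0.020 0.000
      vertex 2.611 2.382 0.000
      vertex 16.170 12.265 0.000
    endloop
  endfacet
  facet normal 0.0000 0.0000 -1.0000
    outer loop
      vertex 13.537 1.635 0.000
      vertex 7.938 0.020 0.000
      vertex 16.170 12.265 0.000
    endloop
  endfacet
  facet normal 0.0000 0.0000 -1.0000
    outer loop
      vertex 16.788 6.471 0.000
      vertex 13.537 1.635 0.000
      vertex 16.170 12.265 0.000
    endloop
  endfacet
  facet normal 0.6670 0.6927 0.2745
    outer loop
      vertex 16.170 12.265 0.000
      vertex 11.972 16.307 0.000
      vertex 8.519 8.519 28.045
    endloop
  endfacet
  facet normal 0.0655 0.9594 0.2745
    outer loop
      vertex 11.972 16.307 0.000
      vertex 6.158 16.704 0.000
      vertex 8.519 8.519 28.045
    endloop
  endfacet
  facet normal -0.5664 0.7771 0.2745
    outer loop
      vertex 6.158 16.704 0.000
      vertex 1.449 13.272 0.000
      vertex 8.519 8.519 28.045
    endloop
  endfacet
  facet normal -0.9334 0.2312 0.2745
    outer loop
      vertex 1.449 13.272 0.000
      vertex 0.048 7.615 0.000
      vertex 8.519 8.519 28.045
    endloop
  endfacet
  facet normal -0.8636 -0.4230 0.2745
    outer loop
      vertex 0.048 7.615 0.000
      vertex 2.611 2.382 0.000
      vertex 8.519 8.519 28.045
    endloop
  endfacet
  facet normal -0.3898 -0.8791 0.2745
    outer loop
      vertex 2.611 2.382 0.000
      vertex 7.938 0.020 0.000
      vertex 8.519 8.519 28.045
    endloop
  endfacet
  facet normal 0.2665 -0.9239 0.2745
    outer loop
      vertex 7.938 0.020 0.000
      vertex 13.537 1.635 0.000
      vertex 8.519 8.519 28.045
    endloop
  endfacet
  facet normal 0.7980 -0.5365 0.2745
    outer loop
      vertex 13.537 1.635 0.000
      vertex 16.788 6.471 0.000
      vertex 8.519 8.519 28.045
    endloop
  endfacet
  facet normal 0.9562 0.1020 0.2745
    outer loop
      vertex 16.788 6.471 0.000
      vertex 16.170 12.265 0.000
      vertex 8.519 8.519 28.045
    endloop
  endfacet
endsolid part

The G0 Z moves step by Δz≈7.011 mm. The G1 loops shrink linearly with z, so the solid tapers from its base footprint up to z≈28. Closing with a flat bottom cap and the tapered top and triangulating gives 16 facets — a regular 9-sided pyramid, base circumscribed radius ≈ 8.52 mm, apex at z ≈ 28 mm.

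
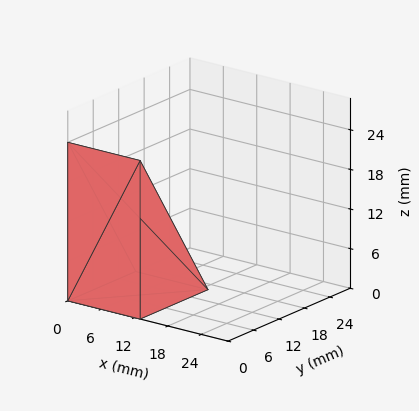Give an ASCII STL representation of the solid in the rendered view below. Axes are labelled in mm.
Reading the render: the shape is a wedge (ramp): 13 × 16 mm base, rising to 24 mm along the y=0 edge and sloping linearly to z=0 at y=16 (dimensions read to the nearest mm from the axis ticks). For the STL, each face is triangulated and given an outward normal.

solid part
  facet normal 0.0000 0.0000 -1.0000
    outer loop
      vertex 13.000 16.000 0.000
      vertex 13.000 0.000 0.000
      vertex 0.000 0.000 0.000
    endloop
  endfacet
  facet normal 0.0000 0.0000 -1.0000
    outer loop
      vertex 0.000 16.000 0.000
      vertex 13.000 16.000 0.000
      vertex 0.000 0.000 0.000
    endloop
  endfacet
  facet normal 0.0000 -1.0000 0.0000
    outer loop
      vertex 0.000 0.000 0.000
      vertex 13.000 0.000 0.000
      vertex 13.000 0.000 24.000
    endloop
  endfacet
  facet normal 0.0000 -1.0000 0.0000
    outer loop
      vertex 0.000 0.000 0.000
      vertex 13.000 0.000 24.000
      vertex 0.000 0.000 24.000
    endloop
  endfacet
  facet normal 0.0000 0.8321 0.5547
    outer loop
      vertex 0.000 0.000 24.000
      vertex 13.000 0.000 24.000
      vertex 13.000 16.000 0.000
    endloop
  endfacet
  facet normal 0.0000 0.8321 0.5547
    outer loop
      vertex 0.000 0.000 24.000
      vertex 13.000 16.000 0.000
      vertex 0.000 16.000 0.000
    endloop
  endfacet
  facet normal -1.0000 0.0000 0.0000
    outer loop
      vertex 0.000 0.000 24.000
      vertex 0.000 16.000 0.000
      vertex 0.000 0.000 0.000
    endloop
  endfacet
  facet normal 1.0000 0.0000 0.0000
    outer loop
      vertex 13.000 0.000 0.000
      vertex 13.000 16.000 0.000
      vertex 13.000 0.000 24.000
    endloop
  endfacet
endsolid part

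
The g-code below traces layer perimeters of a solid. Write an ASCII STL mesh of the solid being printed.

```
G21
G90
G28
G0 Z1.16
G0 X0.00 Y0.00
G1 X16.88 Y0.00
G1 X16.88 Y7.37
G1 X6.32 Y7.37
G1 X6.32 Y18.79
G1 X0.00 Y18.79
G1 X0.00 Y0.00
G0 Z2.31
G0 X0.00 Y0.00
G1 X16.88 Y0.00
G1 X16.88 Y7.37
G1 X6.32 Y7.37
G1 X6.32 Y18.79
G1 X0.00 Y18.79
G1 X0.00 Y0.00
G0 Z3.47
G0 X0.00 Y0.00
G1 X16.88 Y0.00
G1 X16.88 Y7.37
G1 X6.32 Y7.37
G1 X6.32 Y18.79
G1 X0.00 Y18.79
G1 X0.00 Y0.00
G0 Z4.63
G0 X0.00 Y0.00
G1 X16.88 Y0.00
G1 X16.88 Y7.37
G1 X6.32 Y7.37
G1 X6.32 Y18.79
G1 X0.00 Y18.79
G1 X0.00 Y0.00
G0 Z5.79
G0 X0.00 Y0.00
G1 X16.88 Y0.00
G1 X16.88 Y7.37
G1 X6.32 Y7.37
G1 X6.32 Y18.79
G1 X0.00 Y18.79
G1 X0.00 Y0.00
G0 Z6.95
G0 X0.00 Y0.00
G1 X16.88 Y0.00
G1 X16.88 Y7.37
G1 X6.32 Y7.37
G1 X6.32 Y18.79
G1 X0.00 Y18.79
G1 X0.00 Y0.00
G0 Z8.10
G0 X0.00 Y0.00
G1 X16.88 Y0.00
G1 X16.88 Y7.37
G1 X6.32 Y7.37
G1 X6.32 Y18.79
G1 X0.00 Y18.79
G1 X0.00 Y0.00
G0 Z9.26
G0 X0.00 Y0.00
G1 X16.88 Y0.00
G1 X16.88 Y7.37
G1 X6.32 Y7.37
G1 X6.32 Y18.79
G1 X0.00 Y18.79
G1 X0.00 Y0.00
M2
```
solid part
  facet normal 0.0000 0.0000 -1.0000
    outer loop
      vertex 16.88 7.37 0.00
      vertex 16.88 0.00 0.00
      vertex 0.00 0.00 0.00
    endloop
  endfacet
  facet normal 0.0000 0.0000 -1.0000
    outer loop
      vertex 6.32 7.37 0.00
      vertex 16.88 7.37 0.00
      vertex 0.00 0.00 0.00
    endloop
  endfacet
  facet normal 0.0000 0.0000 -1.0000
    outer loop
      vertex 6.32 18.79 0.00
      vertex 6.32 7.37 0.00
      vertex 0.00 0.00 0.00
    endloop
  endfacet
  facet normal 0.0000 0.0000 -1.0000
    outer loop
      vertex 0.00 18.79 0.00
      vertex 6.32 18.79 0.00
      vertex 0.00 0.00 0.00
    endloop
  endfacet
  facet normal 0.0000 0.0000 1.0000
    outer loop
      vertex 0.00 0.00 9.26
      vertex 16.88 0.00 9.26
      vertex 16.88 7.37 9.26
    endloop
  endfacet
  facet normal 0.0000 0.0000 1.0000
    outer loop
      vertex 0.00 0.00 9.26
      vertex 16.88 7.37 9.26
      vertex 6.32 7.37 9.26
    endloop
  endfacet
  facet normal 0.0000 0.0000 1.0000
    outer loop
      vertex 0.00 0.00 9.26
      vertex 6.32 7.37 9.26
      vertex 6.32 18.79 9.26
    endloop
  endfacet
  facet normal 0.0000 0.0000 1.0000
    outer loop
      vertex 0.00 0.00 9.26
      vertex 6.32 18.79 9.26
      vertex 0.00 18.79 9.26
    endloop
  endfacet
  facet normal 0.0000 -1.0000 0.0000
    outer loop
      vertex 0.00 0.00 0.00
      vertex 16.88 0.00 0.00
      vertex 16.88 0.00 9.26
    endloop
  endfacet
  facet normal 0.0000 -1.0000 0.0000
    outer loop
      vertex 0.00 0.00 0.00
      vertex 16.88 0.00 9.26
      vertex 0.00 0.00 9.26
    endloop
  endfacet
  facet normal 1.0000 0.0000 0.0000
    outer loop
      vertex 16.88 0.00 0.00
      vertex 16.88 7.37 0.00
      vertex 16.88 7.37 9.26
    endloop
  endfacet
  facet normal 1.0000 0.0000 0.0000
    outer loop
      vertex 16.88 0.00 0.00
      vertex 16.88 7.37 9.26
      vertex 16.88 0.00 9.26
    endloop
  endfacet
  facet normal 0.0000 1.0000 0.0000
    outer loop
      vertex 16.88 7.37 0.00
      vertex 6.32 7.37 0.00
      vertex 6.32 7.37 9.26
    endloop
  endfacet
  facet normal 0.0000 1.0000 0.0000
    outer loop
      vertex 16.88 7.37 0.00
      vertex 6.32 7.37 9.26
      vertex 16.88 7.37 9.26
    endloop
  endfacet
  facet normal 1.0000 0.0000 0.0000
    outer loop
      vertex 6.32 7.37 0.00
      vertex 6.32 18.79 0.00
      vertex 6.32 18.79 9.26
    endloop
  endfacet
  facet normal 1.0000 0.0000 0.0000
    outer loop
      vertex 6.32 7.37 0.00
      vertex 6.32 18.79 9.26
      vertex 6.32 7.37 9.26
    endloop
  endfacet
  facet normal 0.0000 1.0000 0.0000
    outer loop
      vertex 6.32 18.79 0.00
      vertex 0.00 18.79 0.00
      vertex 0.00 18.79 9.26
    endloop
  endfacet
  facet normal 0.0000 1.0000 0.0000
    outer loop
      vertex 6.32 18.79 0.00
      vertex 0.00 18.79 9.26
      vertex 6.32 18.79 9.26
    endloop
  endfacet
  facet normal -1.0000 0.0000 0.0000
    outer loop
      vertex 0.00 18.79 0.00
      vertex 0.00 0.00 0.00
      vertex 0.00 0.00 9.26
    endloop
  endfacet
  facet normal -1.0000 0.0000 0.0000
    outer loop
      vertex 0.00 18.79 0.00
      vertex 0.00 0.00 9.26
      vertex 0.00 18.79 9.26
    endloop
  endfacet
endsolid part

The G0 Z moves step by Δz≈1.16 mm. Every layer's G1 loop is the same polygon, so the solid is a straight extrusion of it from z=0 to z≈9.26. Closing with flat bottom and top caps and triangulating gives 20 facets — an L-shaped prism: outer 16.9 × 18.8 mm, arm thicknesses ≈ 7.37 mm (horizontal) and 6.32 mm (vertical), extruded 9.26 mm in z.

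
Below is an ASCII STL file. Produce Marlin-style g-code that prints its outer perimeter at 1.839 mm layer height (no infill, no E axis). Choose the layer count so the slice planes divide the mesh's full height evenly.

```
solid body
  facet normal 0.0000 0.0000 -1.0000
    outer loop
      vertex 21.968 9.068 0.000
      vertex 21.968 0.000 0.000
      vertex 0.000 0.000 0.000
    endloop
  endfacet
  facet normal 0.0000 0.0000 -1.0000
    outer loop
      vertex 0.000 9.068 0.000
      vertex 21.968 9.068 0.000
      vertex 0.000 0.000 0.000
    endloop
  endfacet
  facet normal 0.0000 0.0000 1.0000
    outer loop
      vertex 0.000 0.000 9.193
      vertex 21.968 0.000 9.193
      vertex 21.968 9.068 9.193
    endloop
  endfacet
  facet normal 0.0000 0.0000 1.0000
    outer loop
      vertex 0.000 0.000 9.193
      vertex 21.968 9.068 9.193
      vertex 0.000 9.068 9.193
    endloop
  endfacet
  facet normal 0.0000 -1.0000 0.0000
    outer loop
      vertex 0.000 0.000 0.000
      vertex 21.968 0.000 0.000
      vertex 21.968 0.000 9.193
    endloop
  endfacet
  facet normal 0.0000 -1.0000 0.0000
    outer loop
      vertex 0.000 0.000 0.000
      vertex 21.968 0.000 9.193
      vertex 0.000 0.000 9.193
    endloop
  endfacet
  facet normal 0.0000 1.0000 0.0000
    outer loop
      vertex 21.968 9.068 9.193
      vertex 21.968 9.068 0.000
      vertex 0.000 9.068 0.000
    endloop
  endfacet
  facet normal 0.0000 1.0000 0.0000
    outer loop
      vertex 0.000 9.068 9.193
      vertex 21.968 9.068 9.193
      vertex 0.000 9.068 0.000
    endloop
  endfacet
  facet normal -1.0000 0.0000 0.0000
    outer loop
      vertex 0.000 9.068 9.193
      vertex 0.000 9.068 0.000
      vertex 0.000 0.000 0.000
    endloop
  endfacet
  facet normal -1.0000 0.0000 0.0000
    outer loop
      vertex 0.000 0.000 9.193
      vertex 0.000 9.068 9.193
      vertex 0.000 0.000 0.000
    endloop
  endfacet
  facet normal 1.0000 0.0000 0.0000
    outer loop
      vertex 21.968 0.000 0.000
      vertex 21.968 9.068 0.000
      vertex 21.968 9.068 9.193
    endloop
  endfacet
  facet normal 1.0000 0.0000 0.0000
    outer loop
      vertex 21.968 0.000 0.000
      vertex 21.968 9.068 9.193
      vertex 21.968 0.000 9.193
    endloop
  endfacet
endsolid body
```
; perimeter-only toolpath
G21 ; units = mm
G90 ; absolute positioning
G28 ; home
; layer 1
G0 Z1.839
G0 X0.000 Y0.000
G1 X21.968 Y0.000
G1 X21.968 Y9.068
G1 X0.000 Y9.068
G1 X0.000 Y0.000
; layer 2
G0 Z3.677
G0 X0.000 Y0.000
G1 X21.968 Y0.000
G1 X21.968 Y9.068
G1 X0.000 Y9.068
G1 X0.000 Y0.000
; layer 3
G0 Z5.516
G0 X0.000 Y0.000
G1 X21.968 Y0.000
G1 X21.968 Y9.068
G1 X0.000 Y9.068
G1 X0.000 Y0.000
; layer 4
G0 Z7.354
G0 X0.000 Y0.000
G1 X21.968 Y0.000
G1 X21.968 Y9.068
G1 X0.000 Y9.068
G1 X0.000 Y0.000
; layer 5
G0 Z9.193
G0 X0.000 Y0.000
G1 X21.968 Y0.000
G1 X21.968 Y9.068
G1 X0.000 Y9.068
G1 X0.000 Y0.000
M2 ; end

The solid is a rectangular box, roughly 22 × 9.07 mm footprint and 9.19 mm tall. Slicing at Δz = 1.839 mm — 5 equal slices spanning the solid's height, so layer i sits at z = i·h/5 — gives 5 non-empty perimeters. Each is a 4-segment closed polygon; G0 lifts to the layer z and rapids to the start vertex, then G1 traces the edges.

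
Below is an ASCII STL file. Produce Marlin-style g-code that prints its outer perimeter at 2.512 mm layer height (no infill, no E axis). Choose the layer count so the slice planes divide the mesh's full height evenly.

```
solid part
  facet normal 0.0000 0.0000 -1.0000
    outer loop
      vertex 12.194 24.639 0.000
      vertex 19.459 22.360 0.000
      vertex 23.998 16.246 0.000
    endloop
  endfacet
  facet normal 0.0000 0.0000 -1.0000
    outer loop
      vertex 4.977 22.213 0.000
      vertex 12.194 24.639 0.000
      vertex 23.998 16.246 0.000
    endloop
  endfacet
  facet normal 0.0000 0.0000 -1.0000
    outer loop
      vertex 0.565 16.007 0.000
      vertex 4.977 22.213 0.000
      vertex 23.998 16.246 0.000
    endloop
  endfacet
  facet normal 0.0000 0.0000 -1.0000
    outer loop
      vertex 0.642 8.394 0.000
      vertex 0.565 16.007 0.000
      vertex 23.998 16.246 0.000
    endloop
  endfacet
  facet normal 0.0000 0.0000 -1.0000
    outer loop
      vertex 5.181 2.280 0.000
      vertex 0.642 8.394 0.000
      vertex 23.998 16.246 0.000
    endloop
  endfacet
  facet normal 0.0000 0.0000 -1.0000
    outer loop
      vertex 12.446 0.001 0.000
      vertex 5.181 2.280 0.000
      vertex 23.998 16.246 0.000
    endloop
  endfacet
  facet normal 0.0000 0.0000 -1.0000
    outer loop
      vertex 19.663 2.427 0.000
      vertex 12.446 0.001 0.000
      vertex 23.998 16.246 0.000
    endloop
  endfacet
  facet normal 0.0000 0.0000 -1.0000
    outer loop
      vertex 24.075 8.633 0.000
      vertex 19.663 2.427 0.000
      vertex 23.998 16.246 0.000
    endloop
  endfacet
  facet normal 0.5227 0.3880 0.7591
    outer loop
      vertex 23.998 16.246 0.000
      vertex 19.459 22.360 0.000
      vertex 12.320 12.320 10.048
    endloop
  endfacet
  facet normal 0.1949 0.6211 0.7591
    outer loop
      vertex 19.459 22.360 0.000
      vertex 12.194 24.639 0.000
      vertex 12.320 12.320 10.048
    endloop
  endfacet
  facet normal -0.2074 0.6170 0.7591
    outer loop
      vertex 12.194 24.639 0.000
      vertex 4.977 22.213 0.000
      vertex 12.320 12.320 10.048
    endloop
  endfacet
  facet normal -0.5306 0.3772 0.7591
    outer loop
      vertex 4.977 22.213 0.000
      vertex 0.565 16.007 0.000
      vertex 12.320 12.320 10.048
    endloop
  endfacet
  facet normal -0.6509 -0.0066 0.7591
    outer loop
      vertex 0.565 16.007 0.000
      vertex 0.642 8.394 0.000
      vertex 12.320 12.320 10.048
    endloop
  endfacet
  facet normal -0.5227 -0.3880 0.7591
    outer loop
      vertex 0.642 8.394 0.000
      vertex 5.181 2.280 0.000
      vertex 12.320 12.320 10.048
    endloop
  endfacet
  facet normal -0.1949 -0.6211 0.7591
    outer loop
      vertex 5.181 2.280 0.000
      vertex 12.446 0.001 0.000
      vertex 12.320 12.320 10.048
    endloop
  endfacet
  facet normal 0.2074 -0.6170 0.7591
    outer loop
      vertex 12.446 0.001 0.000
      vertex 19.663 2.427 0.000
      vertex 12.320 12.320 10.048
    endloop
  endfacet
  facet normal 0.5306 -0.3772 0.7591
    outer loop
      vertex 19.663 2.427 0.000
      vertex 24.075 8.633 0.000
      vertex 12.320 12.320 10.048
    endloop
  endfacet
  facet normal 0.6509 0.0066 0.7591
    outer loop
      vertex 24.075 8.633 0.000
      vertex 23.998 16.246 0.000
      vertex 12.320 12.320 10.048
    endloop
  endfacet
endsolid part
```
; perimeter-only toolpath
G21 ; units = mm
G90 ; absolute positioning
G28 ; home
; layer 1
G0 Z2.512
G0 X21.078 Y15.264
G1 X17.674 Y19.850
G1 X12.226 Y21.559
G1 X6.813 Y19.740
G1 X3.504 Y15.085
G1 X3.562 Y9.376
G1 X6.966 Y4.790
G1 X12.415 Y3.081
G1 X17.827 Y4.900
G1 X21.136 Y9.555
G1 X21.078 Y15.264
; layer 2
G0 Z5.024
G0 X18.159 Y14.283
G1 X15.889 Y17.340
G1 X12.257 Y18.480
G1 X8.649 Y17.267
G1 X6.442 Y14.164
G1 X6.481 Y10.357
G1 X8.751 Y7.300
G1 X12.383 Y6.160
G1 X15.992 Y7.373
G1 X18.197 Y10.476
G1 X18.159 Y14.283
; layer 3
G0 Z7.536
G0 X15.239 Y13.302
G1 X14.105 Y14.830
G1 X12.289 Y15.400
G1 X10.484 Y14.793
G1 X9.381 Y13.242
G1 X9.401 Y11.338
G1 X10.535 Y9.810
G1 X12.351 Y9.240
G1 X14.156 Y9.847
G1 X15.259 Y11.398
G1 X15.239 Y13.302
M2 ; end

The solid is a regular 10-sided pyramid, base circumscribed radius ≈ 12.3 mm, apex at z ≈ 10 mm. Slicing at Δz = 2.512 mm — 4 equal slices spanning the solid's height, so layer i sits at z = i·h/4 — gives 3 non-empty perimeters. Each is a 10-segment closed polygon; G0 lifts to the layer z and rapids to the start vertex, then G1 traces the edges. The cross-section shrinks linearly with z (the slice at the apex is degenerate and omitted).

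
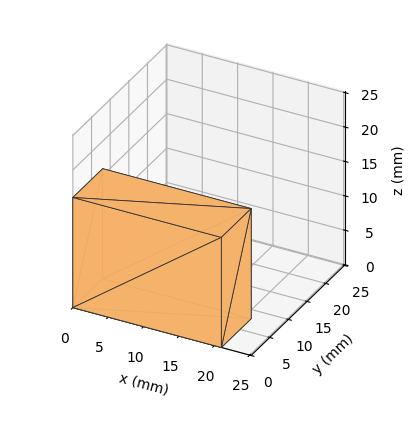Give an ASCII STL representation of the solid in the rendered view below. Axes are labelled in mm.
Reading the render: the shape is a rectangular box, roughly 21 × 8 mm footprint and 16 mm tall (dimensions read to the nearest mm from the axis ticks). For the STL, each face is triangulated and given an outward normal.

solid part
  facet normal 0.0000 0.0000 -1.0000
    outer loop
      vertex 21.00 8.00 0.00
      vertex 21.00 0.00 0.00
      vertex 0.00 0.00 0.00
    endloop
  endfacet
  facet normal 0.0000 0.0000 -1.0000
    outer loop
      vertex 0.00 8.00 0.00
      vertex 21.00 8.00 0.00
      vertex 0.00 0.00 0.00
    endloop
  endfacet
  facet normal 0.0000 0.0000 1.0000
    outer loop
      vertex 0.00 0.00 16.00
      vertex 21.00 0.00 16.00
      vertex 21.00 8.00 16.00
    endloop
  endfacet
  facet normal 0.0000 0.0000 1.0000
    outer loop
      vertex 0.00 0.00 16.00
      vertex 21.00 8.00 16.00
      vertex 0.00 8.00 16.00
    endloop
  endfacet
  facet normal 0.0000 -1.0000 0.0000
    outer loop
      vertex 0.00 0.00 0.00
      vertex 21.00 0.00 0.00
      vertex 21.00 0.00 16.00
    endloop
  endfacet
  facet normal 0.0000 -1.0000 0.0000
    outer loop
      vertex 0.00 0.00 0.00
      vertex 21.00 0.00 16.00
      vertex 0.00 0.00 16.00
    endloop
  endfacet
  facet normal 0.0000 1.0000 0.0000
    outer loop
      vertex 21.00 8.00 16.00
      vertex 21.00 8.00 0.00
      vertex 0.00 8.00 0.00
    endloop
  endfacet
  facet normal 0.0000 1.0000 0.0000
    outer loop
      vertex 0.00 8.00 16.00
      vertex 21.00 8.00 16.00
      vertex 0.00 8.00 0.00
    endloop
  endfacet
  facet normal -1.0000 0.0000 0.0000
    outer loop
      vertex 0.00 8.00 16.00
      vertex 0.00 8.00 0.00
      vertex 0.00 0.00 0.00
    endloop
  endfacet
  facet normal -1.0000 0.0000 0.0000
    outer loop
      vertex 0.00 0.00 16.00
      vertex 0.00 8.00 16.00
      vertex 0.00 0.00 0.00
    endloop
  endfacet
  facet normal 1.0000 0.0000 0.0000
    outer loop
      vertex 21.00 0.00 0.00
      vertex 21.00 8.00 0.00
      vertex 21.00 8.00 16.00
    endloop
  endfacet
  facet normal 1.0000 0.0000 0.0000
    outer loop
      vertex 21.00 0.00 0.00
      vertex 21.00 8.00 16.00
      vertex 21.00 0.00 16.00
    endloop
  endfacet
endsolid part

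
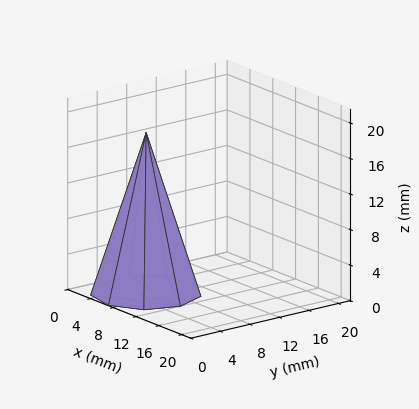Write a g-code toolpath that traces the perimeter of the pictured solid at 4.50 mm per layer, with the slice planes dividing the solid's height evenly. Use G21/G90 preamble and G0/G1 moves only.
Reading the render: the shape is a regular 9-sided pyramid, base circumscribed radius ≈ 6 mm, apex at z ≈ 18 mm (dimensions read to the nearest mm from the axis ticks). For the g-code, the solid's height is divided into equal slices at the stated Δz and each level perimeter traced with G1 moves after a G0 lift.

; perimeter-only toolpath
G21 ; units = mm
G90 ; absolute positioning
G28 ; home
; layer 1
G0 Z4.50
G0 X10.50 Y6.00
G1 X9.45 Y8.89
G1 X6.78 Y10.43
G1 X3.75 Y9.90
G1 X1.77 Y7.54
G1 X1.77 Y4.46
G1 X3.75 Y2.10
G1 X6.78 Y1.57
G1 X9.45 Y3.10
G1 X10.50 Y6.00
; layer 2
G0 Z9.00
G0 X9.00 Y6.00
G1 X8.30 Y7.93
G1 X6.52 Y8.96
G1 X4.50 Y8.60
G1 X3.18 Y7.03
G1 X3.18 Y4.97
G1 X4.50 Y3.40
G1 X6.52 Y3.04
G1 X8.30 Y4.07
G1 X9.00 Y6.00
; layer 3
G0 Z13.50
G0 X7.50 Y6.00
G1 X7.15 Y6.96
G1 X6.26 Y7.48
G1 X5.25 Y7.30
G1 X4.59 Y6.51
G1 X4.59 Y5.49
G1 X5.25 Y4.70
G1 X6.26 Y4.52
G1 X7.15 Y5.04
G1 X7.50 Y6.00
M2 ; end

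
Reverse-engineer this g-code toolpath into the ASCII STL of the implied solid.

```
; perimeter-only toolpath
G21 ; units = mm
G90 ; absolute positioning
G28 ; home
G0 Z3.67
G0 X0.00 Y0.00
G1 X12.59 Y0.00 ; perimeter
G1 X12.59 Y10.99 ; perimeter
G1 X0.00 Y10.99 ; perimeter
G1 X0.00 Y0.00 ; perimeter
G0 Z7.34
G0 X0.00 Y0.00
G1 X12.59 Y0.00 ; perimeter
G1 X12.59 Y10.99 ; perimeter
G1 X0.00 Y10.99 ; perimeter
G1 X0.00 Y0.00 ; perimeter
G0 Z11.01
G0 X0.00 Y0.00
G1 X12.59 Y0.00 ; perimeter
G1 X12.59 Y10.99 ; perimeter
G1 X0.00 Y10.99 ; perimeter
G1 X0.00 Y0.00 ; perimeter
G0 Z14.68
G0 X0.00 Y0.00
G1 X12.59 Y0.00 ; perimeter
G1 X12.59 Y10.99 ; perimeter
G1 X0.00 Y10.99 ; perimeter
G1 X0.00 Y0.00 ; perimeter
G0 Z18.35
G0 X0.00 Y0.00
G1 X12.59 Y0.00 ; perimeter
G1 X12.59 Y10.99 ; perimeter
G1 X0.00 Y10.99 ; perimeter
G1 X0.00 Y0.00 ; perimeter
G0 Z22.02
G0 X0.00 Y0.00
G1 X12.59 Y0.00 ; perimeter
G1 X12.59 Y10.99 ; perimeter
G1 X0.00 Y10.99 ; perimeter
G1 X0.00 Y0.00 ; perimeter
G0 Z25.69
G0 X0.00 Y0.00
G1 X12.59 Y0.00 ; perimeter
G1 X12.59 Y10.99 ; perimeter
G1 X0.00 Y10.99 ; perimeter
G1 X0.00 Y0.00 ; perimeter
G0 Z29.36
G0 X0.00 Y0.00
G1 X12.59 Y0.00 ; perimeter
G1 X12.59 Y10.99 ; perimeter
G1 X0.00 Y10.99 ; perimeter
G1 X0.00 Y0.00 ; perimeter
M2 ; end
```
solid part
  facet normal 0.0000 0.0000 -1.0000
    outer loop
      vertex 12.59 10.99 0.00
      vertex 12.59 0.00 0.00
      vertex 0.00 0.00 0.00
    endloop
  endfacet
  facet normal 0.0000 0.0000 -1.0000
    outer loop
      vertex 0.00 10.99 0.00
      vertex 12.59 10.99 0.00
      vertex 0.00 0.00 0.00
    endloop
  endfacet
  facet normal 0.0000 0.0000 1.0000
    outer loop
      vertex 0.00 0.00 29.36
      vertex 12.59 0.00 29.36
      vertex 12.59 10.99 29.36
    endloop
  endfacet
  facet normal 0.0000 0.0000 1.0000
    outer loop
      vertex 0.00 0.00 29.36
      vertex 12.59 10.99 29.36
      vertex 0.00 10.99 29.36
    endloop
  endfacet
  facet normal 0.0000 -1.0000 0.0000
    outer loop
      vertex 0.00 0.00 0.00
      vertex 12.59 0.00 0.00
      vertex 12.59 0.00 29.36
    endloop
  endfacet
  facet normal 0.0000 -1.0000 0.0000
    outer loop
      vertex 0.00 0.00 0.00
      vertex 12.59 0.00 29.36
      vertex 0.00 0.00 29.36
    endloop
  endfacet
  facet normal 0.0000 1.0000 0.0000
    outer loop
      vertex 12.59 10.99 29.36
      vertex 12.59 10.99 0.00
      vertex 0.00 10.99 0.00
    endloop
  endfacet
  facet normal 0.0000 1.0000 0.0000
    outer loop
      vertex 0.00 10.99 29.36
      vertex 12.59 10.99 29.36
      vertex 0.00 10.99 0.00
    endloop
  endfacet
  facet normal -1.0000 0.0000 0.0000
    outer loop
      vertex 0.00 10.99 29.36
      vertex 0.00 10.99 0.00
      vertex 0.00 0.00 0.00
    endloop
  endfacet
  facet normal -1.0000 0.0000 0.0000
    outer loop
      vertex 0.00 0.00 29.36
      vertex 0.00 10.99 29.36
      vertex 0.00 0.00 0.00
    endloop
  endfacet
  facet normal 1.0000 0.0000 0.0000
    outer loop
      vertex 12.59 0.00 0.00
      vertex 12.59 10.99 0.00
      vertex 12.59 10.99 29.36
    endloop
  endfacet
  facet normal 1.0000 0.0000 0.0000
    outer loop
      vertex 12.59 0.00 0.00
      vertex 12.59 10.99 29.36
      vertex 12.59 0.00 29.36
    endloop
  endfacet
endsolid part

The G0 Z moves step by Δz≈3.67 mm. Every layer's G1 loop is the same polygon, so the solid is a straight extrusion of it from z=0 to z≈29.4. Closing with flat bottom and top caps and triangulating gives 12 facets — a rectangular box, roughly 12.6 × 11 mm footprint and 29.4 mm tall.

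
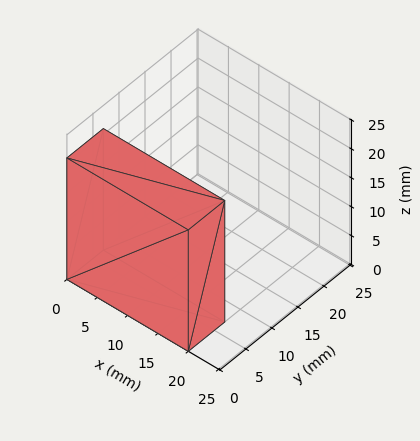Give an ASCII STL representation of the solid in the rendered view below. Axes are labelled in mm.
Reading the render: the shape is a rectangular box, roughly 20 × 7 mm footprint and 21 mm tall (dimensions read to the nearest mm from the axis ticks). For the STL, each face is triangulated and given an outward normal.

solid part
  facet normal 0.0000 0.0000 -1.0000
    outer loop
      vertex 20.00 7.00 0.00
      vertex 20.00 0.00 0.00
      vertex 0.00 0.00 0.00
    endloop
  endfacet
  facet normal 0.0000 0.0000 -1.0000
    outer loop
      vertex 0.00 7.00 0.00
      vertex 20.00 7.00 0.00
      vertex 0.00 0.00 0.00
    endloop
  endfacet
  facet normal 0.0000 0.0000 1.0000
    outer loop
      vertex 0.00 0.00 21.00
      vertex 20.00 0.00 21.00
      vertex 20.00 7.00 21.00
    endloop
  endfacet
  facet normal 0.0000 0.0000 1.0000
    outer loop
      vertex 0.00 0.00 21.00
      vertex 20.00 7.00 21.00
      vertex 0.00 7.00 21.00
    endloop
  endfacet
  facet normal 0.0000 -1.0000 0.0000
    outer loop
      vertex 0.00 0.00 0.00
      vertex 20.00 0.00 0.00
      vertex 20.00 0.00 21.00
    endloop
  endfacet
  facet normal 0.0000 -1.0000 0.0000
    outer loop
      vertex 0.00 0.00 0.00
      vertex 20.00 0.00 21.00
      vertex 0.00 0.00 21.00
    endloop
  endfacet
  facet normal 0.0000 1.0000 0.0000
    outer loop
      vertex 20.00 7.00 21.00
      vertex 20.00 7.00 0.00
      vertex 0.00 7.00 0.00
    endloop
  endfacet
  facet normal 0.0000 1.0000 0.0000
    outer loop
      vertex 0.00 7.00 21.00
      vertex 20.00 7.00 21.00
      vertex 0.00 7.00 0.00
    endloop
  endfacet
  facet normal -1.0000 0.0000 0.0000
    outer loop
      vertex 0.00 7.00 21.00
      vertex 0.00 7.00 0.00
      vertex 0.00 0.00 0.00
    endloop
  endfacet
  facet normal -1.0000 0.0000 0.0000
    outer loop
      vertex 0.00 0.00 21.00
      vertex 0.00 7.00 21.00
      vertex 0.00 0.00 0.00
    endloop
  endfacet
  facet normal 1.0000 0.0000 0.0000
    outer loop
      vertex 20.00 0.00 0.00
      vertex 20.00 7.00 0.00
      vertex 20.00 7.00 21.00
    endloop
  endfacet
  facet normal 1.0000 0.0000 0.0000
    outer loop
      vertex 20.00 0.00 0.00
      vertex 20.00 7.00 21.00
      vertex 20.00 0.00 21.00
    endloop
  endfacet
endsolid part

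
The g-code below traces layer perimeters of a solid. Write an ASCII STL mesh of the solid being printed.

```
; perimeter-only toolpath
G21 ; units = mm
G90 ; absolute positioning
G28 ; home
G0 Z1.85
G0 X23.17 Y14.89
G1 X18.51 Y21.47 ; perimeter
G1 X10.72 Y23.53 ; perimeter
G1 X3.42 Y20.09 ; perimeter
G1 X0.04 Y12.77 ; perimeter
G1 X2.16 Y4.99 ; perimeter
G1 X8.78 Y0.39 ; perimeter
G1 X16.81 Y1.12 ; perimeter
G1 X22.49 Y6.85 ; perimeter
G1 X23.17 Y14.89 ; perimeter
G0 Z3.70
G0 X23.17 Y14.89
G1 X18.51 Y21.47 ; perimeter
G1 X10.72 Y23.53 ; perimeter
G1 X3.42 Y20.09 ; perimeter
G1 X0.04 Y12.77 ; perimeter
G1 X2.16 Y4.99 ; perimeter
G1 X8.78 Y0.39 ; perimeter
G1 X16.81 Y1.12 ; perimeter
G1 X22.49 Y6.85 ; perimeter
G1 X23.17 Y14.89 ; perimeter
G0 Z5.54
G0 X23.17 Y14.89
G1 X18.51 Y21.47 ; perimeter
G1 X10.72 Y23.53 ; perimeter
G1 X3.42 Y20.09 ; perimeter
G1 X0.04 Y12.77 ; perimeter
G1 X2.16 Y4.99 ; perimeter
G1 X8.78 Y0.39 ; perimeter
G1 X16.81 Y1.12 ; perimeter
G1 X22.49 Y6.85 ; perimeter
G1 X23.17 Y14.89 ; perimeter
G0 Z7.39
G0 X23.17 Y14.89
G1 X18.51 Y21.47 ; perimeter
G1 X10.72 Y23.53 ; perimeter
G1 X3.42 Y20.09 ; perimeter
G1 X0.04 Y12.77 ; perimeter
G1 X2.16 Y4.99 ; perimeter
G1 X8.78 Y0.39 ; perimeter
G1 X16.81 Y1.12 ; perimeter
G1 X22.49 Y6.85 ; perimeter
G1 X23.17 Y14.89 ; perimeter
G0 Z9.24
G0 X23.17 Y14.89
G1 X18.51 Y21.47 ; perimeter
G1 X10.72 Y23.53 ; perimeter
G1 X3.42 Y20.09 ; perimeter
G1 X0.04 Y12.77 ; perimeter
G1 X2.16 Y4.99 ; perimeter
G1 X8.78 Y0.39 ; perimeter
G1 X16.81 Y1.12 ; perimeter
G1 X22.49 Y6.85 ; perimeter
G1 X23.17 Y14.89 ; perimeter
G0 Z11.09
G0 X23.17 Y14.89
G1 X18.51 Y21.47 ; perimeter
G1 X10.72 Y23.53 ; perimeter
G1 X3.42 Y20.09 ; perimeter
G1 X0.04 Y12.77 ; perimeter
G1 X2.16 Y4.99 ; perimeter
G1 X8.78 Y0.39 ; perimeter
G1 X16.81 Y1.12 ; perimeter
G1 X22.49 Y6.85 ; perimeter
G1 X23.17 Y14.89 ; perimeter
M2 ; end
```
solid part
  facet normal 0.0000 0.0000 -1.0000
    outer loop
      vertex 10.72 23.53 0.00
      vertex 18.51 21.47 0.00
      vertex 23.17 14.89 0.00
    endloop
  endfacet
  facet normal 0.0000 0.0000 -1.0000
    outer loop
      vertex 3.42 20.09 0.00
      vertex 10.72 23.53 0.00
      vertex 23.17 14.89 0.00
    endloop
  endfacet
  facet normal 0.0000 0.0000 -1.0000
    outer loop
      vertex 0.04 12.77 0.00
      vertex 3.42 20.09 0.00
      vertex 23.17 14.89 0.00
    endloop
  endfacet
  facet normal 0.0000 0.0000 -1.0000
    outer loop
      vertex 2.16 4.99 0.00
      vertex 0.04 12.77 0.00
      vertex 23.17 14.89 0.00
    endloop
  endfacet
  facet normal 0.0000 0.0000 -1.0000
    outer loop
      vertex 8.78 0.39 0.00
      vertex 2.16 4.99 0.00
      vertex 23.17 14.89 0.00
    endloop
  endfacet
  facet normal 0.0000 0.0000 -1.0000
    outer loop
      vertex 16.81 1.12 0.00
      vertex 8.78 0.39 0.00
      vertex 23.17 14.89 0.00
    endloop
  endfacet
  facet normal 0.0000 0.0000 -1.0000
    outer loop
      vertex 22.49 6.85 0.00
      vertex 16.81 1.12 0.00
      vertex 23.17 14.89 0.00
    endloop
  endfacet
  facet normal 0.0000 0.0000 1.0000
    outer loop
      vertex 23.17 14.89 11.09
      vertex 18.51 21.47 11.09
      vertex 10.72 23.53 11.09
    endloop
  endfacet
  facet normal 0.0000 0.0000 1.0000
    outer loop
      vertex 23.17 14.89 11.09
      vertex 10.72 23.53 11.09
      vertex 3.42 20.09 11.09
    endloop
  endfacet
  facet normal 0.0000 0.0000 1.0000
    outer loop
      vertex 23.17 14.89 11.09
      vertex 3.42 20.09 11.09
      vertex 0.04 12.77 11.09
    endloop
  endfacet
  facet normal 0.0000 0.0000 1.0000
    outer loop
      vertex 23.17 14.89 11.09
      vertex 0.04 12.77 11.09
      vertex 2.16 4.99 11.09
    endloop
  endfacet
  facet normal 0.0000 0.0000 1.0000
    outer loop
      vertex 23.17 14.89 11.09
      vertex 2.16 4.99 11.09
      vertex 8.78 0.39 11.09
    endloop
  endfacet
  facet normal 0.0000 0.0000 1.0000
    outer loop
      vertex 23.17 14.89 11.09
      vertex 8.78 0.39 11.09
      vertex 16.81 1.12 11.09
    endloop
  endfacet
  facet normal 0.0000 0.0000 1.0000
    outer loop
      vertex 23.17 14.89 11.09
      vertex 16.81 1.12 11.09
      vertex 22.49 6.85 11.09
    endloop
  endfacet
  facet normal 0.8161 0.5779 0.0000
    outer loop
      vertex 23.17 14.89 0.00
      vertex 18.51 21.47 0.00
      vertex 18.51 21.47 11.09
    endloop
  endfacet
  facet normal 0.8161 0.5779 0.0000
    outer loop
      vertex 23.17 14.89 0.00
      vertex 18.51 21.47 11.09
      vertex 23.17 14.89 11.09
    endloop
  endfacet
  facet normal 0.2557 0.9668 0.0000
    outer loop
      vertex 18.51 21.47 0.00
      vertex 10.72 23.53 0.00
      vertex 10.72 23.53 11.09
    endloop
  endfacet
  facet normal 0.2557 0.9668 0.0000
    outer loop
      vertex 18.51 21.47 0.00
      vertex 10.72 23.53 11.09
      vertex 18.51 21.47 11.09
    endloop
  endfacet
  facet normal -0.4263 0.9046 0.0000
    outer loop
      vertex 10.72 23.53 0.00
      vertex 3.42 20.09 0.00
      vertex 3.42 20.09 11.09
    endloop
  endfacet
  facet normal -0.4263 0.9046 0.0000
    outer loop
      vertex 10.72 23.53 0.00
      vertex 3.42 20.09 11.09
      vertex 10.72 23.53 11.09
    endloop
  endfacet
  facet normal -0.9079 0.4192 0.0000
    outer loop
      vertex 3.42 20.09 0.00
      vertex 0.04 12.77 0.00
      vertex 0.04 12.77 11.09
    endloop
  endfacet
  facet normal -0.9079 0.4192 0.0000
    outer loop
      vertex 3.42 20.09 0.00
      vertex 0.04 12.77 11.09
      vertex 3.42 20.09 11.09
    endloop
  endfacet
  facet normal -0.9648 -0.2629 0.0000
    outer loop
      vertex 0.04 12.77 0.00
      vertex 2.16 4.99 0.00
      vertex 2.16 4.99 11.09
    endloop
  endfacet
  facet normal -0.9648 -0.2629 0.0000
    outer loop
      vertex 0.04 12.77 0.00
      vertex 2.16 4.99 11.09
      vertex 0.04 12.77 11.09
    endloop
  endfacet
  facet normal -0.5706 -0.8212 0.0000
    outer loop
      vertex 2.16 4.99 0.00
      vertex 8.78 0.39 0.00
      vertex 8.78 0.39 11.09
    endloop
  endfacet
  facet normal -0.5706 -0.8212 0.0000
    outer loop
      vertex 2.16 4.99 0.00
      vertex 8.78 0.39 11.09
      vertex 2.16 4.99 11.09
    endloop
  endfacet
  facet normal 0.0905 -0.9959 0.0000
    outer loop
      vertex 8.78 0.39 0.00
      vertex 16.81 1.12 0.00
      vertex 16.81 1.12 11.09
    endloop
  endfacet
  facet normal 0.0905 -0.9959 0.0000
    outer loop
      vertex 8.78 0.39 0.00
      vertex 16.81 1.12 11.09
      vertex 8.78 0.39 11.09
    endloop
  endfacet
  facet normal 0.7102 -0.7040 0.0000
    outer loop
      vertex 16.81 1.12 0.00
      vertex 22.49 6.85 0.00
      vertex 22.49 6.85 11.09
    endloop
  endfacet
  facet normal 0.7102 -0.7040 0.0000
    outer loop
      vertex 16.81 1.12 0.00
      vertex 22.49 6.85 11.09
      vertex 16.81 1.12 11.09
    endloop
  endfacet
  facet normal 0.9964 -0.0843 0.0000
    outer loop
      vertex 22.49 6.85 0.00
      vertex 23.17 14.89 0.00
      vertex 23.17 14.89 11.09
    endloop
  endfacet
  facet normal 0.9964 -0.0843 0.0000
    outer loop
      vertex 22.49 6.85 0.00
      vertex 23.17 14.89 11.09
      vertex 22.49 6.85 11.09
    endloop
  endfacet
endsolid part

The G0 Z moves step by Δz≈1.85 mm. Every layer's G1 loop is the same polygon, so the solid is a straight extrusion of it from z=0 to z≈11.1. Closing with flat bottom and top caps and triangulating gives 32 facets — a regular 9-sided prism (a cylinder approximated with 9 flat sides), circumscribed radius ≈ 11.8 mm, height ≈ 11.1 mm.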